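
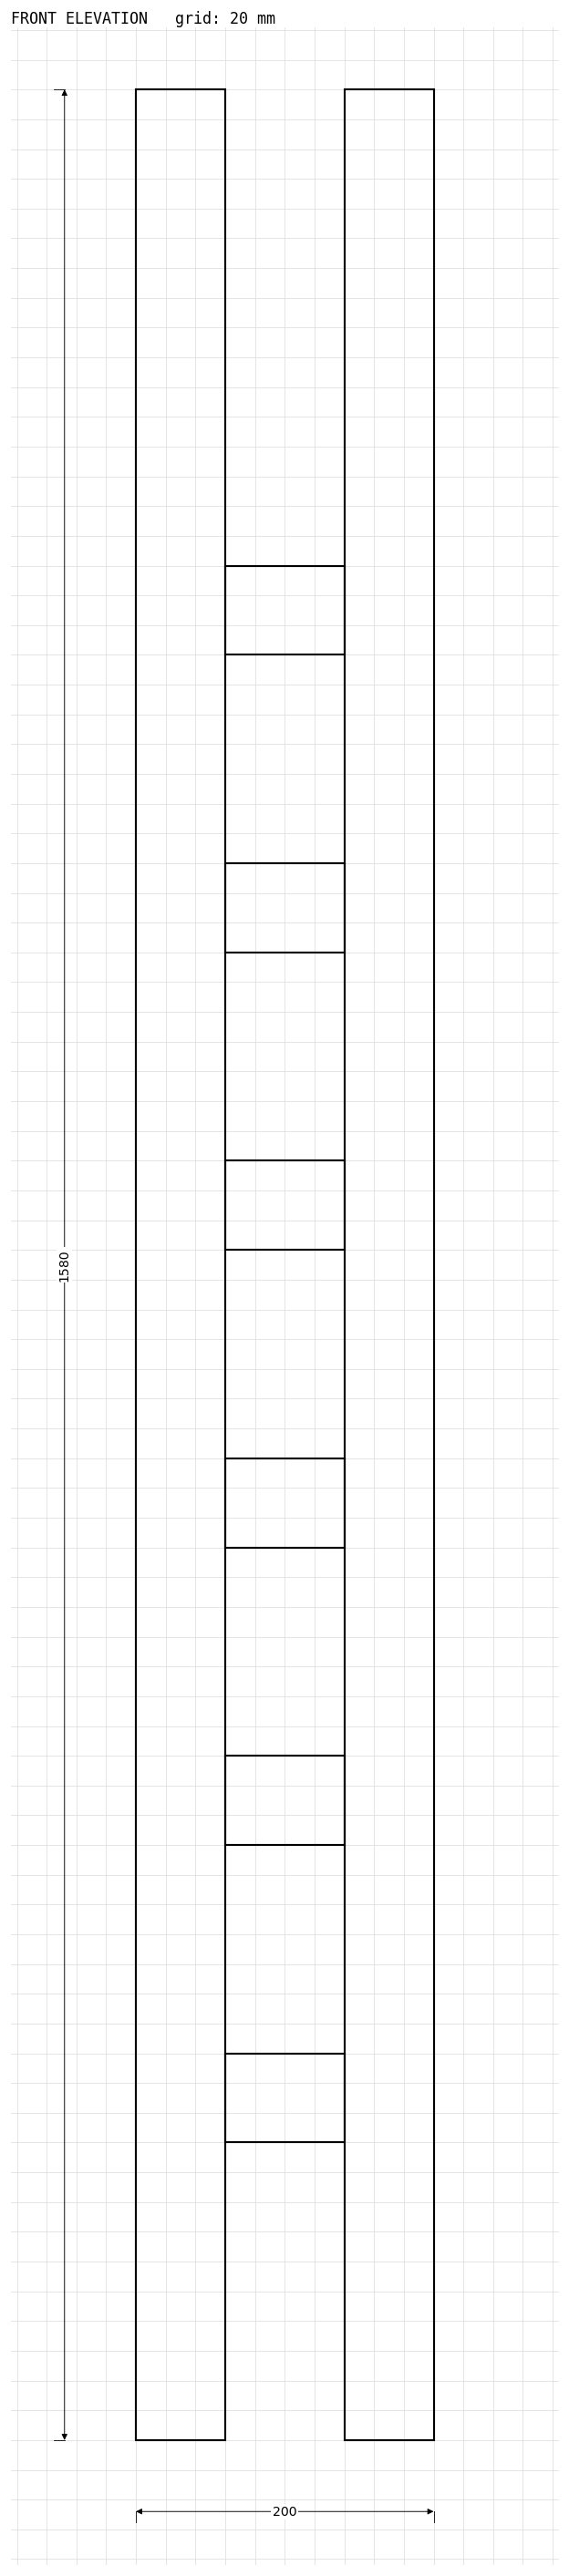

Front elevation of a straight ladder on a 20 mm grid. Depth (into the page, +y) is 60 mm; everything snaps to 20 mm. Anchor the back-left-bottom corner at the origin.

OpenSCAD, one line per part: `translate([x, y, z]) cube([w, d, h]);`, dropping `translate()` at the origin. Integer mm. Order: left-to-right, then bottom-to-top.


cube([60, 60, 1580]);
translate([60, 0, 200]) cube([80, 60, 60]);
translate([60, 0, 400]) cube([80, 60, 60]);
translate([60, 0, 600]) cube([80, 60, 60]);
translate([60, 0, 800]) cube([80, 60, 60]);
translate([60, 0, 1000]) cube([80, 60, 60]);
translate([60, 0, 1200]) cube([80, 60, 60]);
translate([140, 0, 0]) cube([60, 60, 1580]);


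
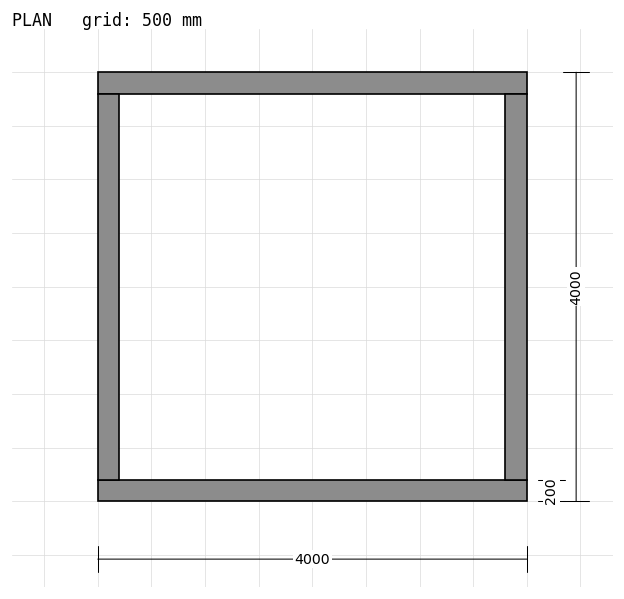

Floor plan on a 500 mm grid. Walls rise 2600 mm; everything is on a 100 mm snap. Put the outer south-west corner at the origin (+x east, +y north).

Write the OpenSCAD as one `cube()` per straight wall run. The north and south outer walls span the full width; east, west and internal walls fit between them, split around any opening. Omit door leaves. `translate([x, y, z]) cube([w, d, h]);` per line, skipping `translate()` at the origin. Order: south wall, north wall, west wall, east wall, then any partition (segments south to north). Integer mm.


cube([4000, 200, 2600]);
translate([0, 3800, 0]) cube([4000, 200, 2600]);
translate([0, 200, 0]) cube([200, 3600, 2600]);
translate([3800, 200, 0]) cube([200, 3600, 2600]);


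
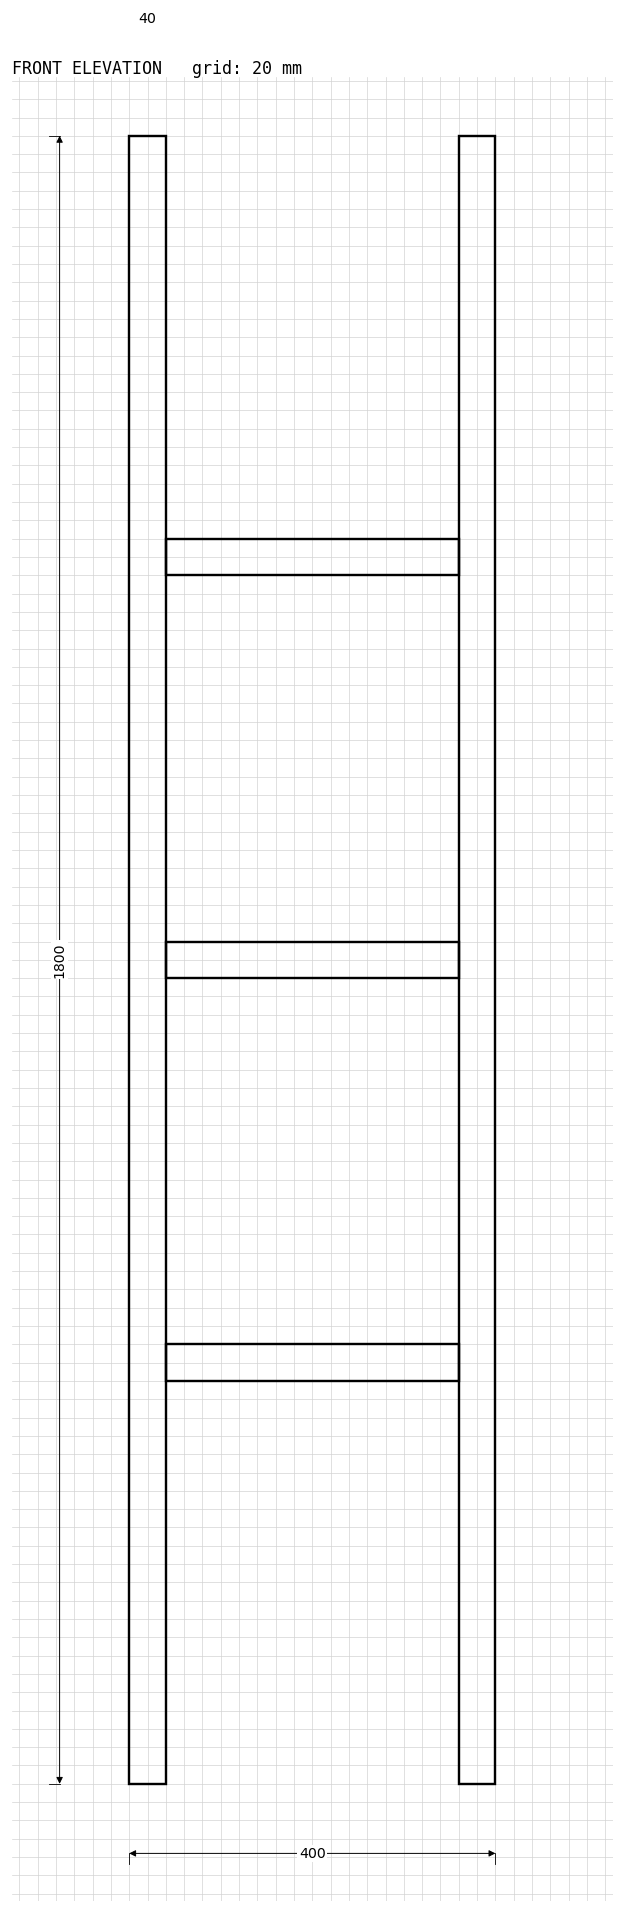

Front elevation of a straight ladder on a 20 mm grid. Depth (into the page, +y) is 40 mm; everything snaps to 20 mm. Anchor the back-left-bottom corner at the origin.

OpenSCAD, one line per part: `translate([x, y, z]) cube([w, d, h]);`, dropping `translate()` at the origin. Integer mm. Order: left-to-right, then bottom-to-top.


cube([40, 40, 1800]);
translate([40, 0, 440]) cube([320, 40, 40]);
translate([40, 0, 880]) cube([320, 40, 40]);
translate([40, 0, 1320]) cube([320, 40, 40]);
translate([360, 0, 0]) cube([40, 40, 1800]);


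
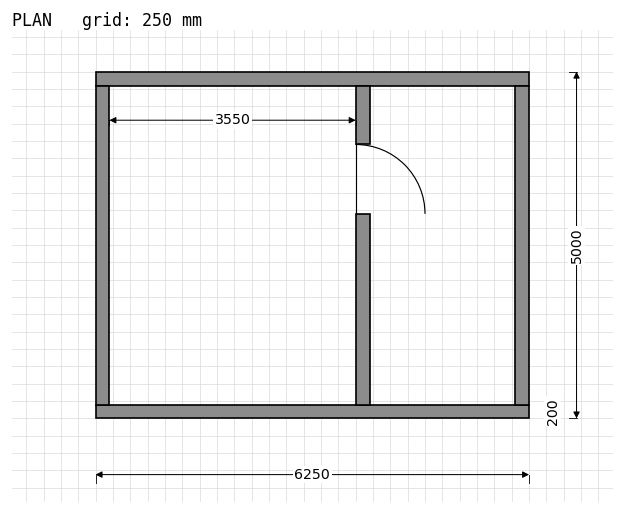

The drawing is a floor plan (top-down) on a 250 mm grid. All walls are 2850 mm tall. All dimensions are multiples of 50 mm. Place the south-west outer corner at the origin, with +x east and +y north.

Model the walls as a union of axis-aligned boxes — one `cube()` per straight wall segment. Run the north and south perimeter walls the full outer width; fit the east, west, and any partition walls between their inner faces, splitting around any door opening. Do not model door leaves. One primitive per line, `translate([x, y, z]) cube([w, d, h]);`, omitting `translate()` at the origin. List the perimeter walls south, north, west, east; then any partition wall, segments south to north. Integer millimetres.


cube([6250, 200, 2850]);
translate([0, 4800, 0]) cube([6250, 200, 2850]);
translate([0, 200, 0]) cube([200, 4600, 2850]);
translate([6050, 200, 0]) cube([200, 4600, 2850]);
translate([3750, 200, 0]) cube([200, 2750, 2850]);
translate([3750, 3950, 0]) cube([200, 850, 2850]);


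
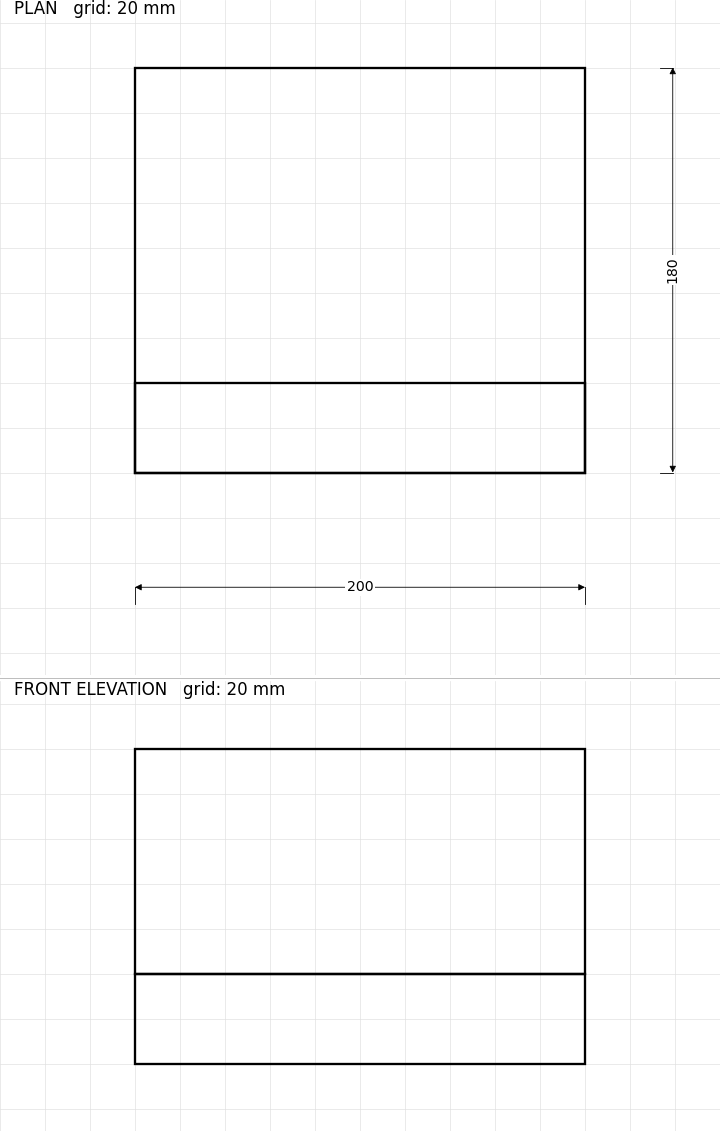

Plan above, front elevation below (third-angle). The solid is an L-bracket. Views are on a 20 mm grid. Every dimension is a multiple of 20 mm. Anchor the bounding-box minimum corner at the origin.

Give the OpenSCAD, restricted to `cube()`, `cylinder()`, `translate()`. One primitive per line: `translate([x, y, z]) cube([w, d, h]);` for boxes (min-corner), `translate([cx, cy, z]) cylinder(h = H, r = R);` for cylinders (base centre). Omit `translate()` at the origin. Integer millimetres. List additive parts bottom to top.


cube([200, 180, 40]);
translate([0, 0, 40]) cube([200, 40, 100]);


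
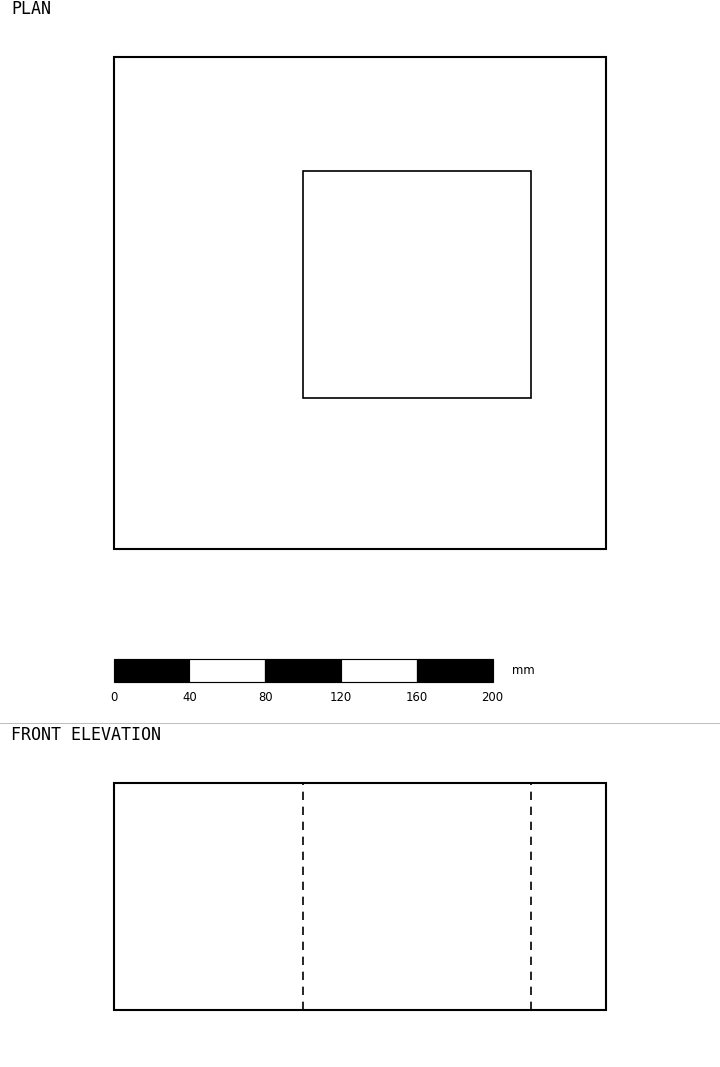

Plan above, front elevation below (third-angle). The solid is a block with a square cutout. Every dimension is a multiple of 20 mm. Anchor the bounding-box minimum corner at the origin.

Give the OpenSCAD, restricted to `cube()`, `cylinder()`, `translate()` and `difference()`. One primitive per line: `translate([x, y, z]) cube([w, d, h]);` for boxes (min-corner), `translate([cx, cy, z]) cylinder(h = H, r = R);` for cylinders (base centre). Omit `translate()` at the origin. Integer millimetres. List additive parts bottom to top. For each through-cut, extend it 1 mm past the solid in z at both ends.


difference() {
  cube([260, 260, 120]);
  translate([100, 80, -1]) cube([120, 120, 122]);
}


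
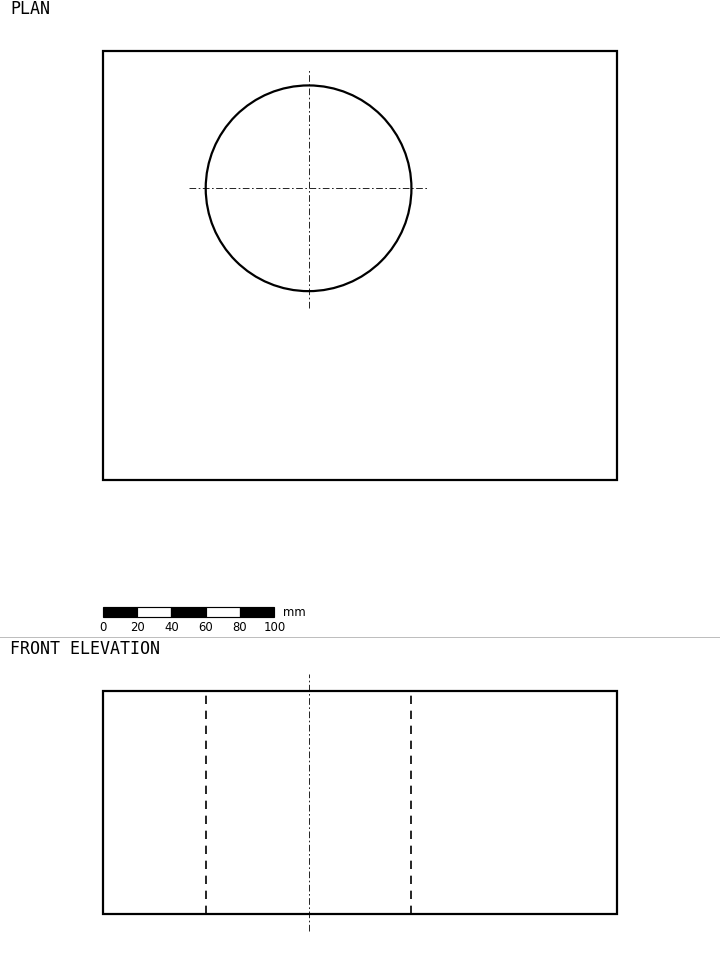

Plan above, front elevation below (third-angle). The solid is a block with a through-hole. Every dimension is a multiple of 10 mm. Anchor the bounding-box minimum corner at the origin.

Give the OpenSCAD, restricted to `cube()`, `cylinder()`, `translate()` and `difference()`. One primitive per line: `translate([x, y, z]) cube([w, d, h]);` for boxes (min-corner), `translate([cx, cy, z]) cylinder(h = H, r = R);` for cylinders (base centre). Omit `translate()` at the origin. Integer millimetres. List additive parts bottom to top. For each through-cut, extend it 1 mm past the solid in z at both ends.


difference() {
  cube([300, 250, 130]);
  translate([120, 170, -1]) cylinder(h = 132, r = 60);
}


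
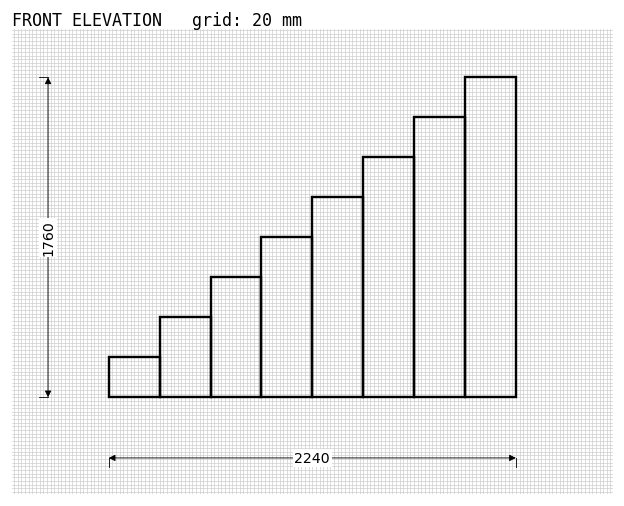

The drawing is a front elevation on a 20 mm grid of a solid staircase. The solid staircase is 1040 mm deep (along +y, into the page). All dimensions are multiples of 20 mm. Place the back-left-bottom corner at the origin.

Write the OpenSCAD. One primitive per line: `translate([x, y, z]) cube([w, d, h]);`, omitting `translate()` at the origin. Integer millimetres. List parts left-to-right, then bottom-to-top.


cube([280, 1040, 220]);
translate([280, 0, 0]) cube([280, 1040, 440]);
translate([560, 0, 0]) cube([280, 1040, 660]);
translate([840, 0, 0]) cube([280, 1040, 880]);
translate([1120, 0, 0]) cube([280, 1040, 1100]);
translate([1400, 0, 0]) cube([280, 1040, 1320]);
translate([1680, 0, 0]) cube([280, 1040, 1540]);
translate([1960, 0, 0]) cube([280, 1040, 1760]);


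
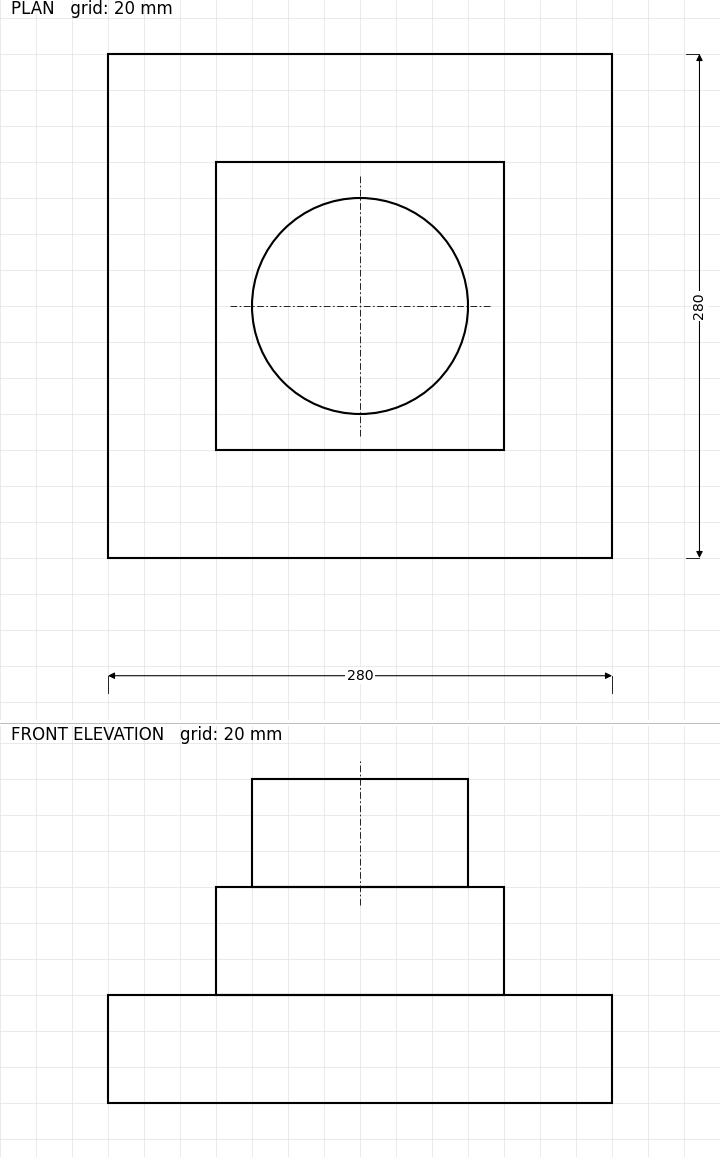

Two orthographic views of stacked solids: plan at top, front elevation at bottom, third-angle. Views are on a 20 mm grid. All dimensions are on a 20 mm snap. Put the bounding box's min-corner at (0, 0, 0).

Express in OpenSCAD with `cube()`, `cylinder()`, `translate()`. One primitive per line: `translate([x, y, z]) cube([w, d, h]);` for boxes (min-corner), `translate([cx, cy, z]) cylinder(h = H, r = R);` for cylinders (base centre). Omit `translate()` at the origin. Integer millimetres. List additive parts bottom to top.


cube([280, 280, 60]);
translate([60, 60, 60]) cube([160, 160, 60]);
translate([140, 140, 120]) cylinder(h = 60, r = 60);


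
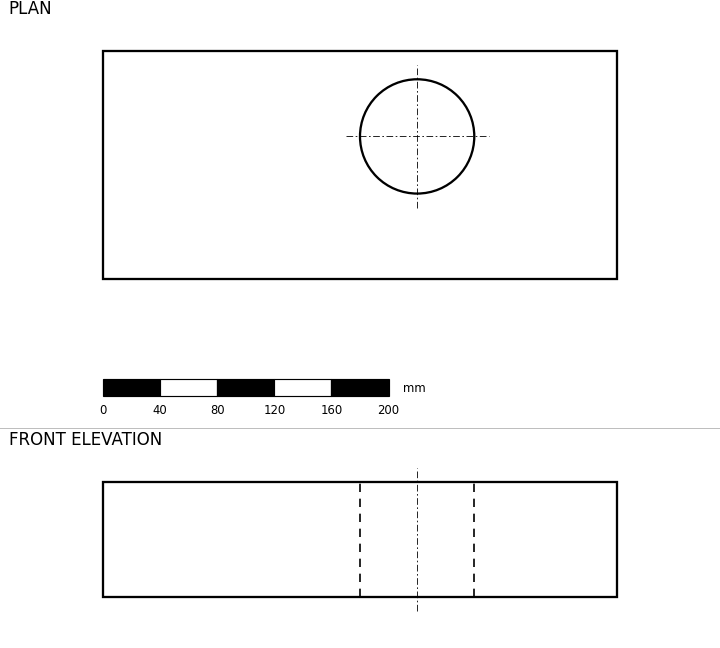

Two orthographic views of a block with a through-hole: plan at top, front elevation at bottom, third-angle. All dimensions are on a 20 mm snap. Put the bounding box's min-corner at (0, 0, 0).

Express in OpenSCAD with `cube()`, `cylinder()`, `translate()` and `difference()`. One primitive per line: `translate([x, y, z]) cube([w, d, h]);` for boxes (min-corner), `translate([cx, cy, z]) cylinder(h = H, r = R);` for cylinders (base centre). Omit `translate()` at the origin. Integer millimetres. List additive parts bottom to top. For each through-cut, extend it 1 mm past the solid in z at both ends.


difference() {
  cube([360, 160, 80]);
  translate([220, 100, -1]) cylinder(h = 82, r = 40);
}


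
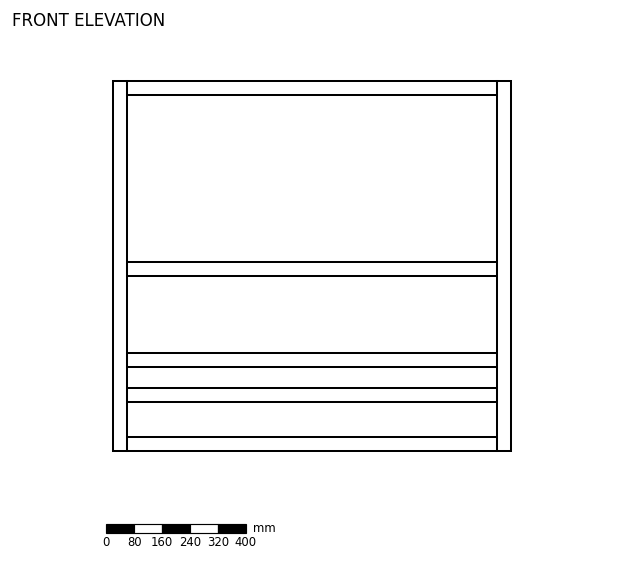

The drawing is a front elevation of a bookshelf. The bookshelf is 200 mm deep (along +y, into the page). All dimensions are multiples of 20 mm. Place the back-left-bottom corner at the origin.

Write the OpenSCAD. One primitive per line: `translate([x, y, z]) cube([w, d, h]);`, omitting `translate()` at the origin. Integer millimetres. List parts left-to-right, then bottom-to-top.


cube([40, 200, 1060]);
translate([40, 0, 0]) cube([1060, 200, 40]);
translate([40, 0, 140]) cube([1060, 200, 40]);
translate([40, 0, 240]) cube([1060, 200, 40]);
translate([40, 0, 500]) cube([1060, 200, 40]);
translate([40, 0, 1020]) cube([1060, 200, 40]);
translate([1100, 0, 0]) cube([40, 200, 1060]);


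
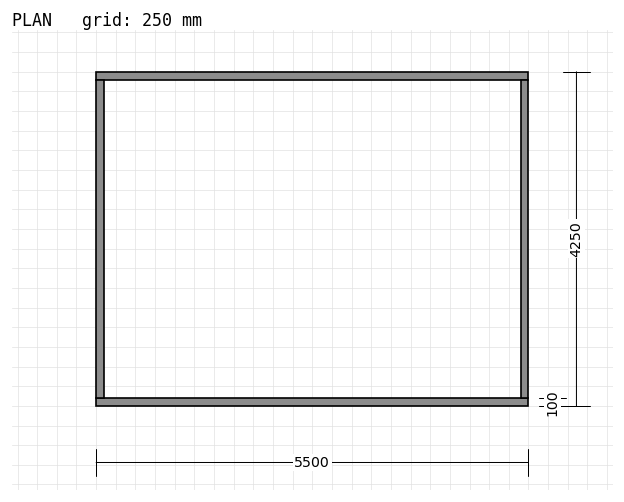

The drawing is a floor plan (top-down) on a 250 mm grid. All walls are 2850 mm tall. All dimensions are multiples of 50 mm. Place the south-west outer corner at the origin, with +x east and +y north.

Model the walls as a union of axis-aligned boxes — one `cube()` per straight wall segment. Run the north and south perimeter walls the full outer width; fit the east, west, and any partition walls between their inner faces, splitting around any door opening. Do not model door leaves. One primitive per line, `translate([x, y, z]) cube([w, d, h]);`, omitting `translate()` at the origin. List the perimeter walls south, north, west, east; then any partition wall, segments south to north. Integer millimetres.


cube([5500, 100, 2850]);
translate([0, 4150, 0]) cube([5500, 100, 2850]);
translate([0, 100, 0]) cube([100, 4050, 2850]);
translate([5400, 100, 0]) cube([100, 4050, 2850]);


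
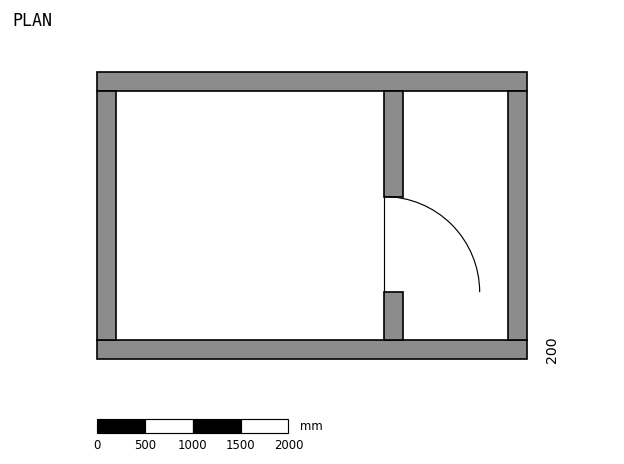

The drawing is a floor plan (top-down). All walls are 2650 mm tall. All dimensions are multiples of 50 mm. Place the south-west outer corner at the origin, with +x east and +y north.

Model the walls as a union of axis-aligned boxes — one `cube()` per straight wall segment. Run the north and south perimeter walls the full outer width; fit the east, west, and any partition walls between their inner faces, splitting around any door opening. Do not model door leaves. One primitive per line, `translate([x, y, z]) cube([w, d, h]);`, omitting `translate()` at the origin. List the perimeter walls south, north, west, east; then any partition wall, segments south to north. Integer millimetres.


cube([4500, 200, 2650]);
translate([0, 2800, 0]) cube([4500, 200, 2650]);
translate([0, 200, 0]) cube([200, 2600, 2650]);
translate([4300, 200, 0]) cube([200, 2600, 2650]);
translate([3000, 200, 0]) cube([200, 500, 2650]);
translate([3000, 1700, 0]) cube([200, 1100, 2650]);


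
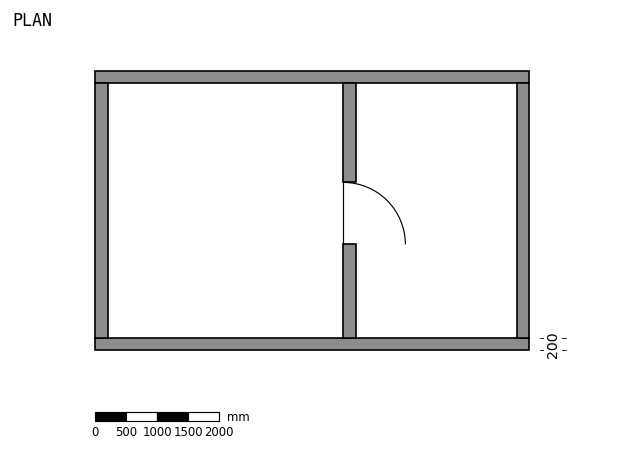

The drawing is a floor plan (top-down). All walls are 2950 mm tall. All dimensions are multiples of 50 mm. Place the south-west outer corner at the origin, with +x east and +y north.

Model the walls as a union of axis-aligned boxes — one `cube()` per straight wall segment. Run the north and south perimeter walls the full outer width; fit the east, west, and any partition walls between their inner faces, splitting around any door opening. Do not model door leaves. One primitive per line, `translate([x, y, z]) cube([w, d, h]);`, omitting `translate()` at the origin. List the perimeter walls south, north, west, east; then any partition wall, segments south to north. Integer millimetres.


cube([7000, 200, 2950]);
translate([0, 4300, 0]) cube([7000, 200, 2950]);
translate([0, 200, 0]) cube([200, 4100, 2950]);
translate([6800, 200, 0]) cube([200, 4100, 2950]);
translate([4000, 200, 0]) cube([200, 1500, 2950]);
translate([4000, 2700, 0]) cube([200, 1600, 2950]);


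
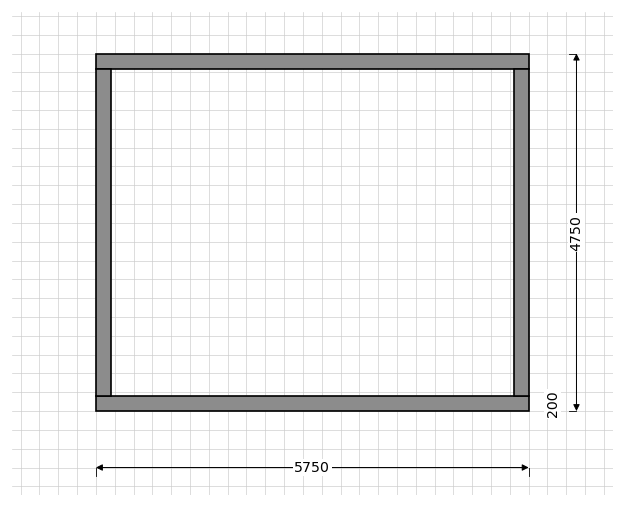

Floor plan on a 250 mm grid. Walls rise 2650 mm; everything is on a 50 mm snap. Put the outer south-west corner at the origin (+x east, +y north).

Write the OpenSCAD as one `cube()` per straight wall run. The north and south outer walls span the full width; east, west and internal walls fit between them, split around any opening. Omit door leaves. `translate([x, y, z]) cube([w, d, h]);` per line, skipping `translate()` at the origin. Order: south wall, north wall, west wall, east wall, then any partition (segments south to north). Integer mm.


cube([5750, 200, 2650]);
translate([0, 4550, 0]) cube([5750, 200, 2650]);
translate([0, 200, 0]) cube([200, 4350, 2650]);
translate([5550, 200, 0]) cube([200, 4350, 2650]);


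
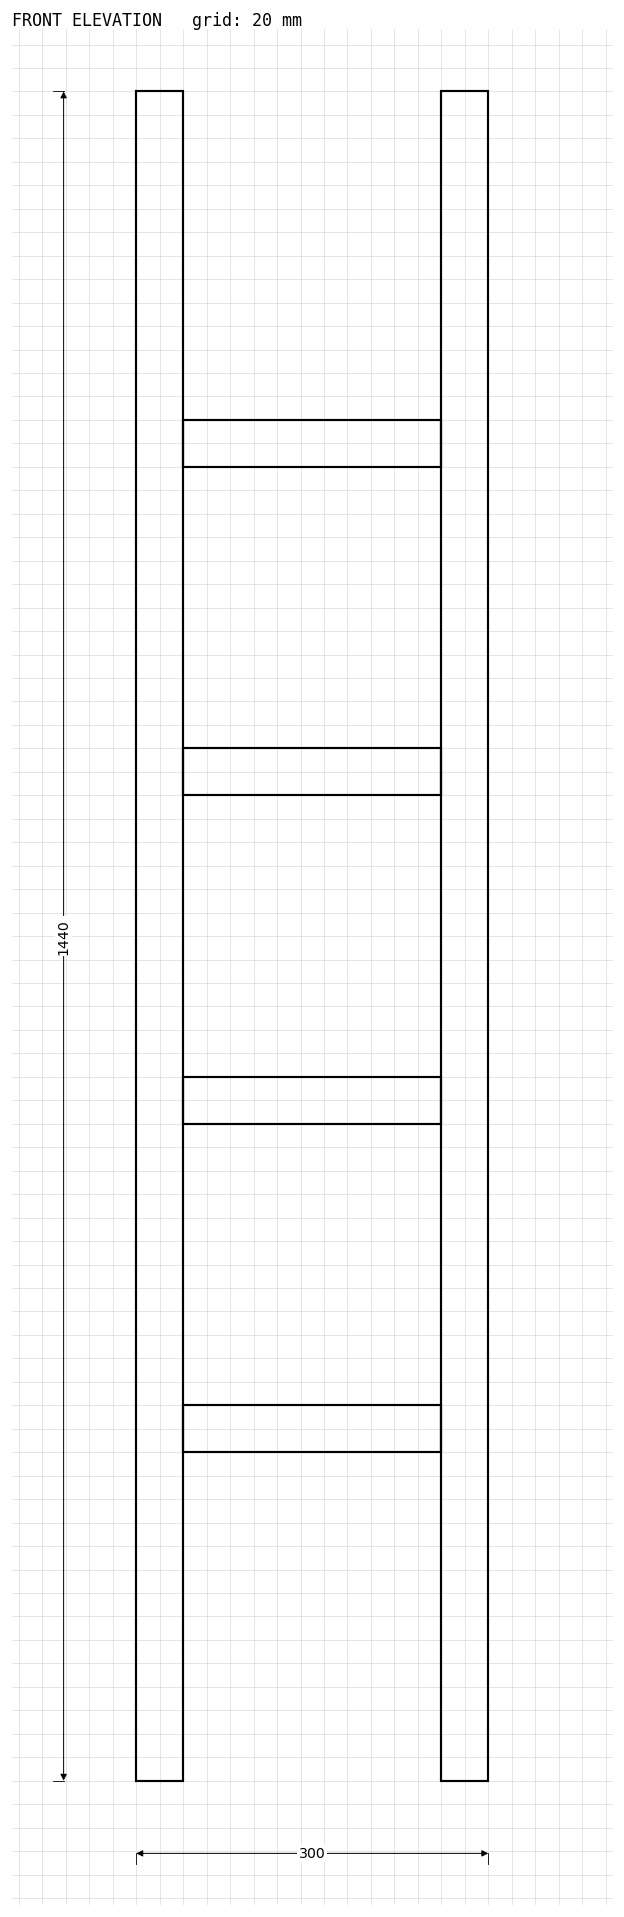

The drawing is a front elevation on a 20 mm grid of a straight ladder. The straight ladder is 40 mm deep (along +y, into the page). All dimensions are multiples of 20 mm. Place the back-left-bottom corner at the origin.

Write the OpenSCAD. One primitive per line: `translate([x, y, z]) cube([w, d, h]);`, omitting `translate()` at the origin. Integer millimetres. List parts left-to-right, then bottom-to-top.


cube([40, 40, 1440]);
translate([40, 0, 280]) cube([220, 40, 40]);
translate([40, 0, 560]) cube([220, 40, 40]);
translate([40, 0, 840]) cube([220, 40, 40]);
translate([40, 0, 1120]) cube([220, 40, 40]);
translate([260, 0, 0]) cube([40, 40, 1440]);


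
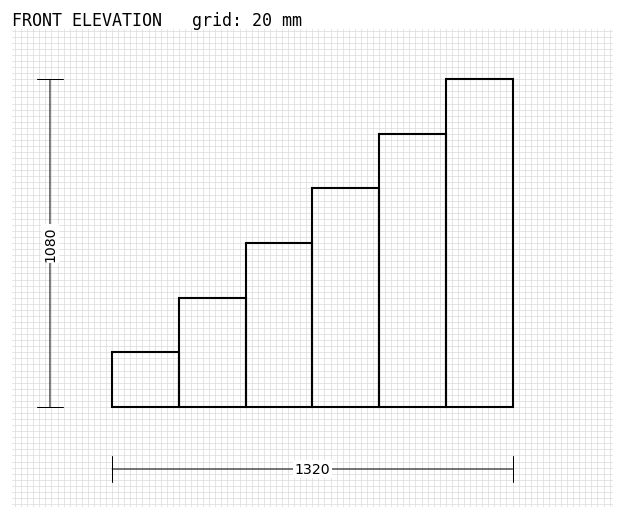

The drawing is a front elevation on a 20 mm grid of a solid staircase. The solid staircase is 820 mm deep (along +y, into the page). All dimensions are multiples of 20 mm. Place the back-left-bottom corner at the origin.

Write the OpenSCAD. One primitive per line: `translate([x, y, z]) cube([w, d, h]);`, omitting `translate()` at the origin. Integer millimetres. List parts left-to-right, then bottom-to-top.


cube([220, 820, 180]);
translate([220, 0, 0]) cube([220, 820, 360]);
translate([440, 0, 0]) cube([220, 820, 540]);
translate([660, 0, 0]) cube([220, 820, 720]);
translate([880, 0, 0]) cube([220, 820, 900]);
translate([1100, 0, 0]) cube([220, 820, 1080]);


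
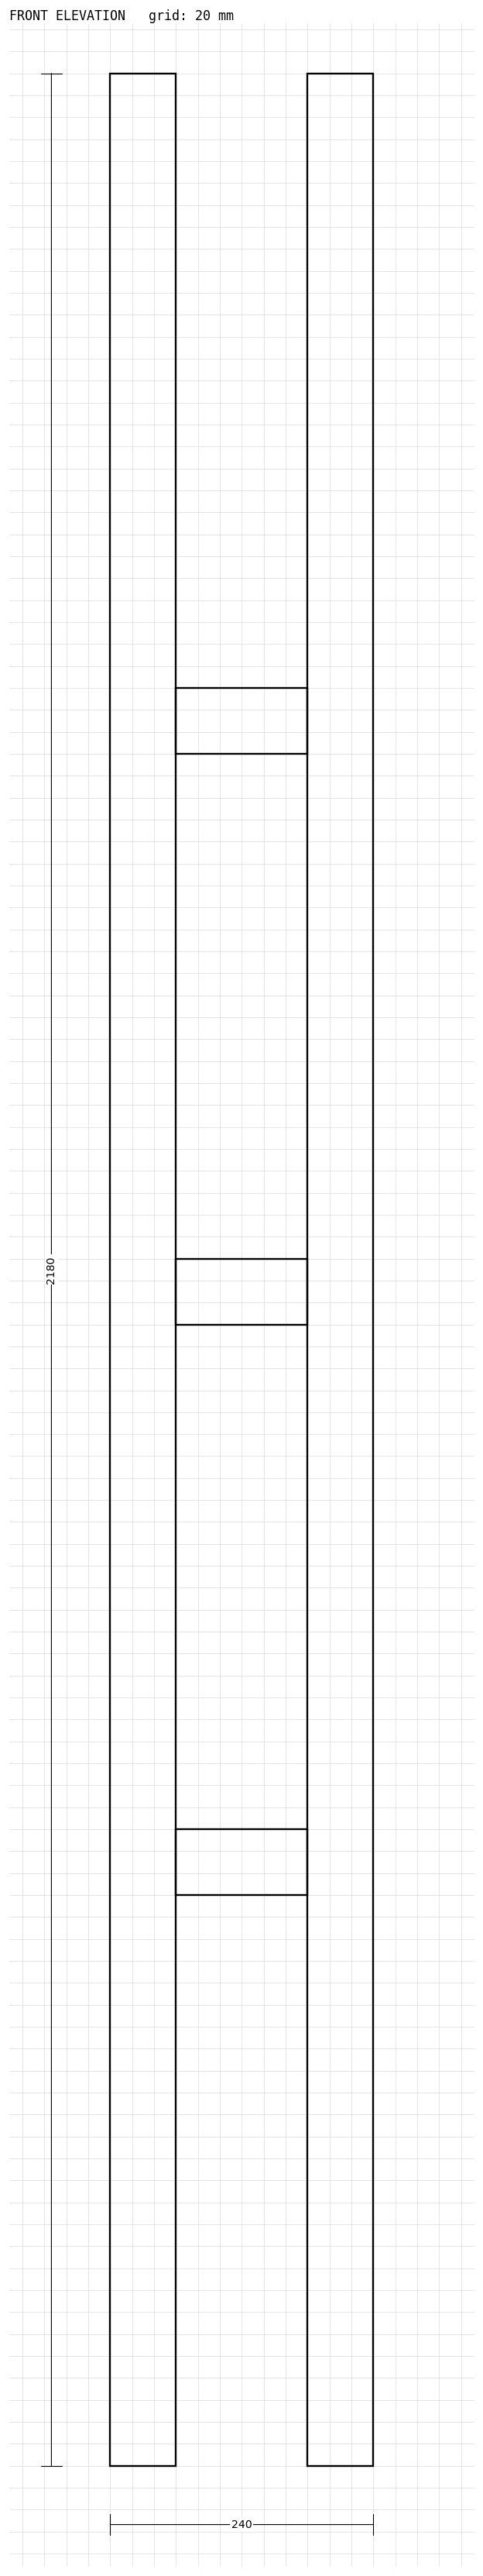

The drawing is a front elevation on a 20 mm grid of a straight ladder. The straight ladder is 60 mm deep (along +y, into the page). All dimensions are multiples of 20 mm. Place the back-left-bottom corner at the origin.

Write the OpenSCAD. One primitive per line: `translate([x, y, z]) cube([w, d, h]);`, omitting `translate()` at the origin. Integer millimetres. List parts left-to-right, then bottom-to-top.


cube([60, 60, 2180]);
translate([60, 0, 520]) cube([120, 60, 60]);
translate([60, 0, 1040]) cube([120, 60, 60]);
translate([60, 0, 1560]) cube([120, 60, 60]);
translate([180, 0, 0]) cube([60, 60, 2180]);


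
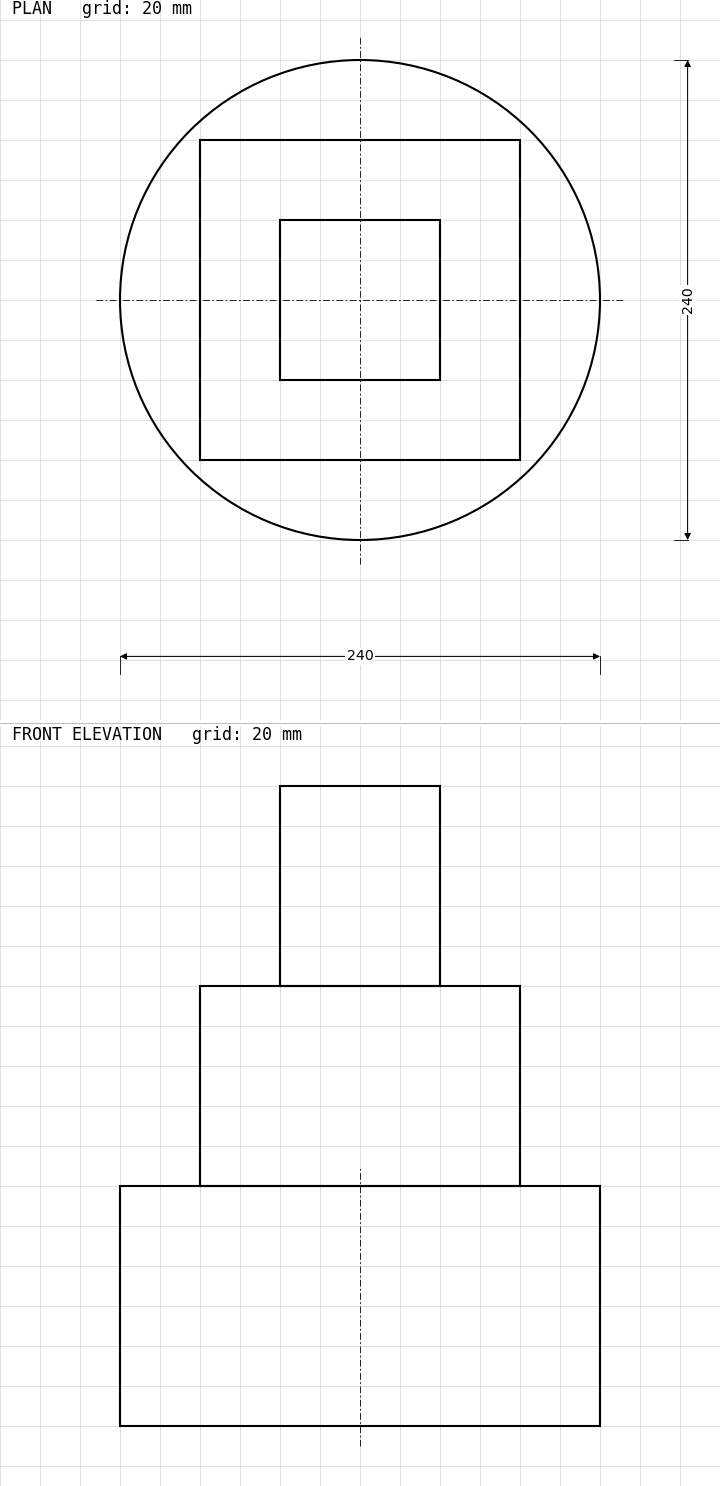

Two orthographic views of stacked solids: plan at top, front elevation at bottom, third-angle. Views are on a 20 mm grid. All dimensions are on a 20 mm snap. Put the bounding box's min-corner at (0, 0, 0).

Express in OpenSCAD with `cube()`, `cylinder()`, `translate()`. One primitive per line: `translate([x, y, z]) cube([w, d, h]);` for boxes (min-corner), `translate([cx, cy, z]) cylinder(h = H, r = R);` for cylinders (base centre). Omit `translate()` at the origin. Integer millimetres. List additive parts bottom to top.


translate([120, 120, 0]) cylinder(h = 120, r = 120);
translate([40, 40, 120]) cube([160, 160, 100]);
translate([80, 80, 220]) cube([80, 80, 100]);


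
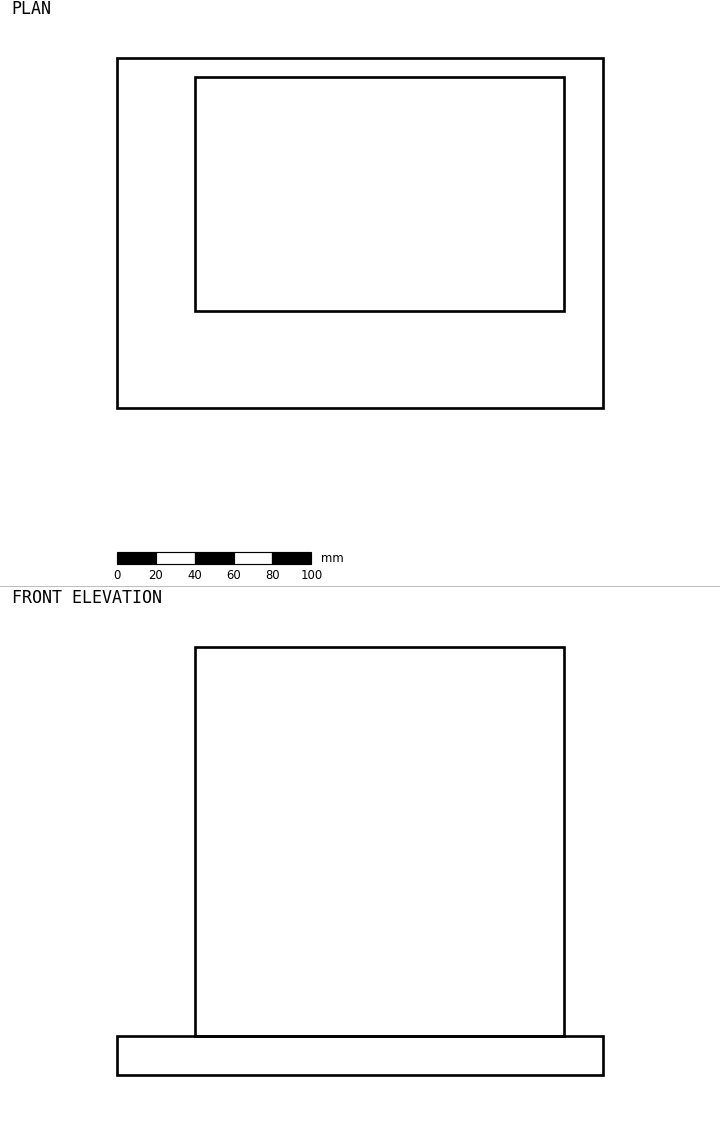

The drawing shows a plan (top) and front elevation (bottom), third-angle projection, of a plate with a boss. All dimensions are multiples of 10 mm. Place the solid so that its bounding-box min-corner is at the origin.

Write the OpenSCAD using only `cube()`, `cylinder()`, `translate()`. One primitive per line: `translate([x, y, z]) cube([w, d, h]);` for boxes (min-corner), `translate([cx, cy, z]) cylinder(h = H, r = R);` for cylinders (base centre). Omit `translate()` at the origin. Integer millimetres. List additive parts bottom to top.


cube([250, 180, 20]);
translate([40, 50, 20]) cube([190, 120, 200]);


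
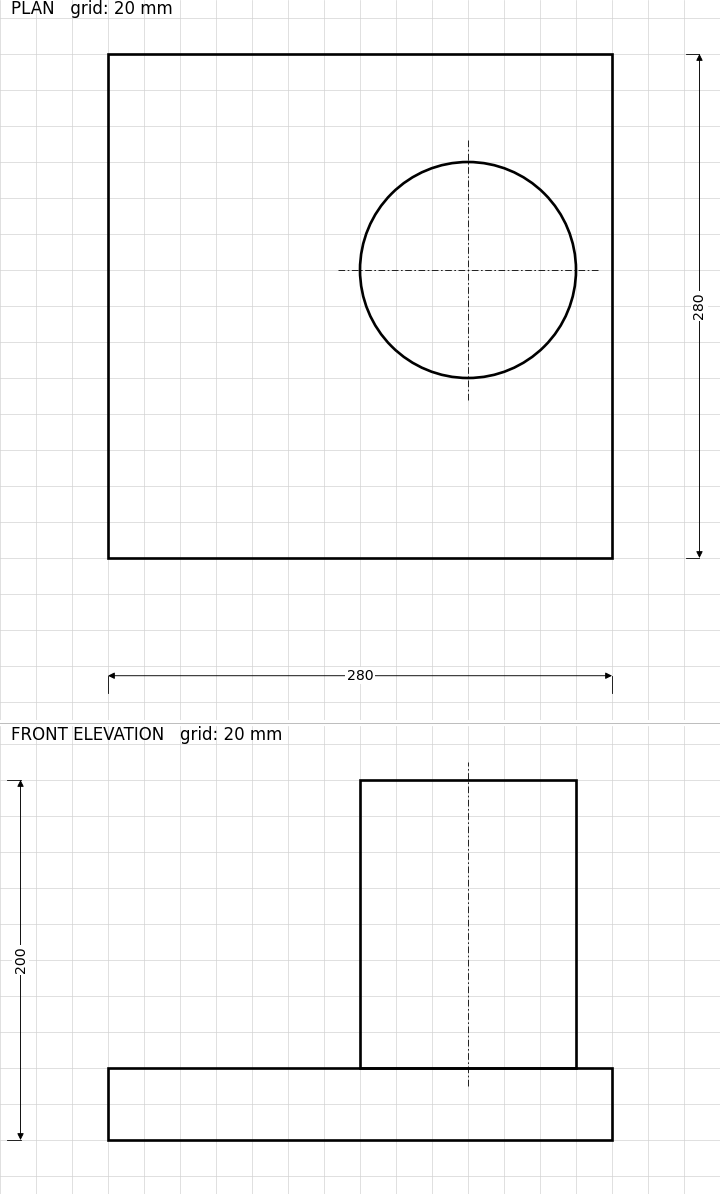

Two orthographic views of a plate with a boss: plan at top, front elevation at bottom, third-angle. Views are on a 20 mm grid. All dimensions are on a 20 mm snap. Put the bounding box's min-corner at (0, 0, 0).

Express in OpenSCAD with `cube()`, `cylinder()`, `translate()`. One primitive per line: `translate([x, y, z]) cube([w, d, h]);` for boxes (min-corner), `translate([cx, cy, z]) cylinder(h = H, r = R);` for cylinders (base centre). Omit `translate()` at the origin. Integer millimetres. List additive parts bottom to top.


cube([280, 280, 40]);
translate([200, 160, 40]) cylinder(h = 160, r = 60);


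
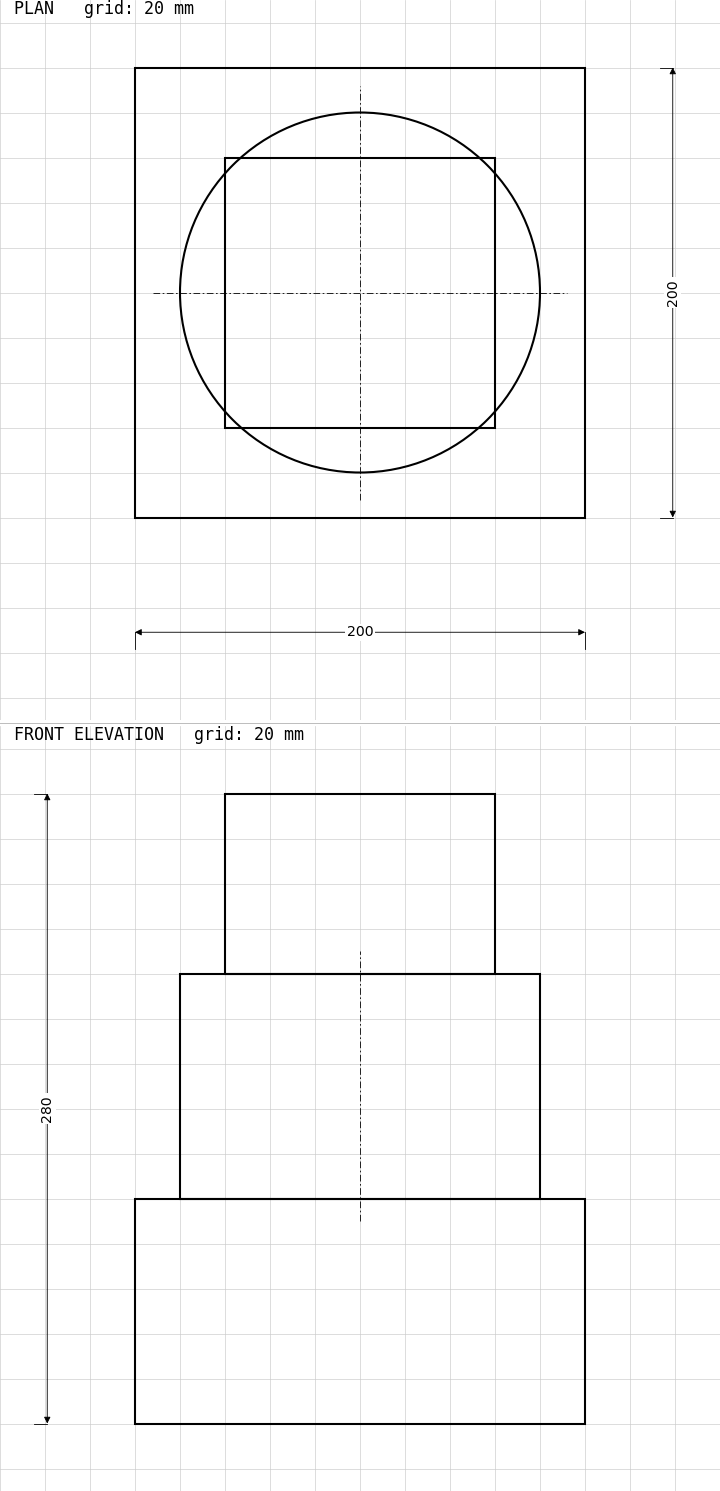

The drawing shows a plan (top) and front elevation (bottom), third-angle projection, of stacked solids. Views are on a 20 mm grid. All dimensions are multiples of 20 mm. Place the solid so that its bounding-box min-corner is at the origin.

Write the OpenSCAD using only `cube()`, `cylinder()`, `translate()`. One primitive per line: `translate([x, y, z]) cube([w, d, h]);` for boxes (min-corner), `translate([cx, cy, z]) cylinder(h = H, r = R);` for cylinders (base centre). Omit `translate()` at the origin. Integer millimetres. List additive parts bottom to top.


cube([200, 200, 100]);
translate([100, 100, 100]) cylinder(h = 100, r = 80);
translate([40, 40, 200]) cube([120, 120, 80]);


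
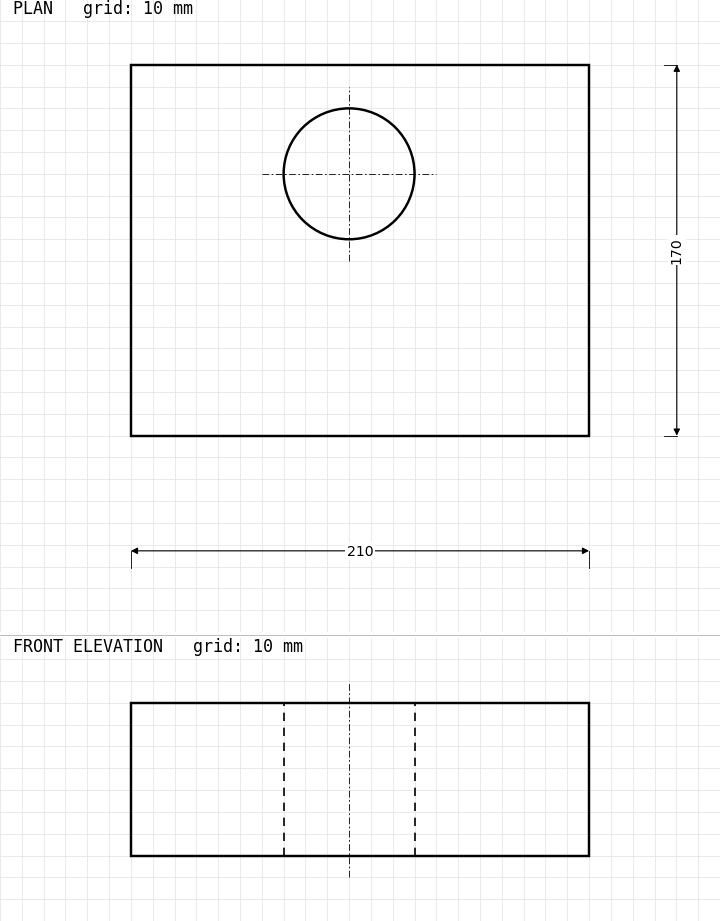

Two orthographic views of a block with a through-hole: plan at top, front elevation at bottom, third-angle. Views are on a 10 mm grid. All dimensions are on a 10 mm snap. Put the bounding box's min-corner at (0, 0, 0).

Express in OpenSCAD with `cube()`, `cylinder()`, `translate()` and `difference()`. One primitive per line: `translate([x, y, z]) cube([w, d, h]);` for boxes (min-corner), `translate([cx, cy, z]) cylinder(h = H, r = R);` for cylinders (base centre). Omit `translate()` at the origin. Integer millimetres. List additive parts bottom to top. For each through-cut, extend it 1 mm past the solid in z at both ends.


difference() {
  cube([210, 170, 70]);
  translate([100, 120, -1]) cylinder(h = 72, r = 30);
}


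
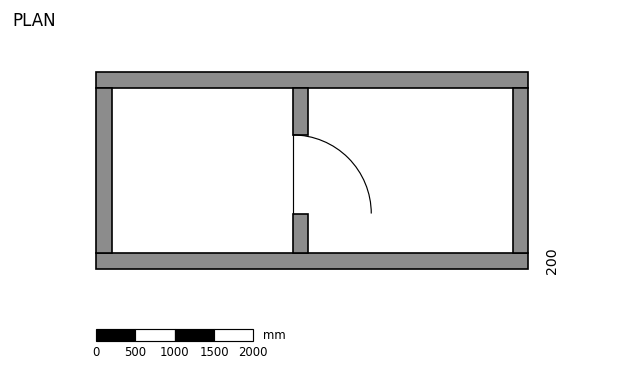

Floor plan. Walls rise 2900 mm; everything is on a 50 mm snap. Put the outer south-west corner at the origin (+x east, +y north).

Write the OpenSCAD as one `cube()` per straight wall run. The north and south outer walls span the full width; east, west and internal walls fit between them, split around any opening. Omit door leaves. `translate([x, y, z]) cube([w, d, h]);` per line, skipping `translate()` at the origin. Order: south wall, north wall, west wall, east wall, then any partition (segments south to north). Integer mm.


cube([5500, 200, 2900]);
translate([0, 2300, 0]) cube([5500, 200, 2900]);
translate([0, 200, 0]) cube([200, 2100, 2900]);
translate([5300, 200, 0]) cube([200, 2100, 2900]);
translate([2500, 200, 0]) cube([200, 500, 2900]);
translate([2500, 1700, 0]) cube([200, 600, 2900]);


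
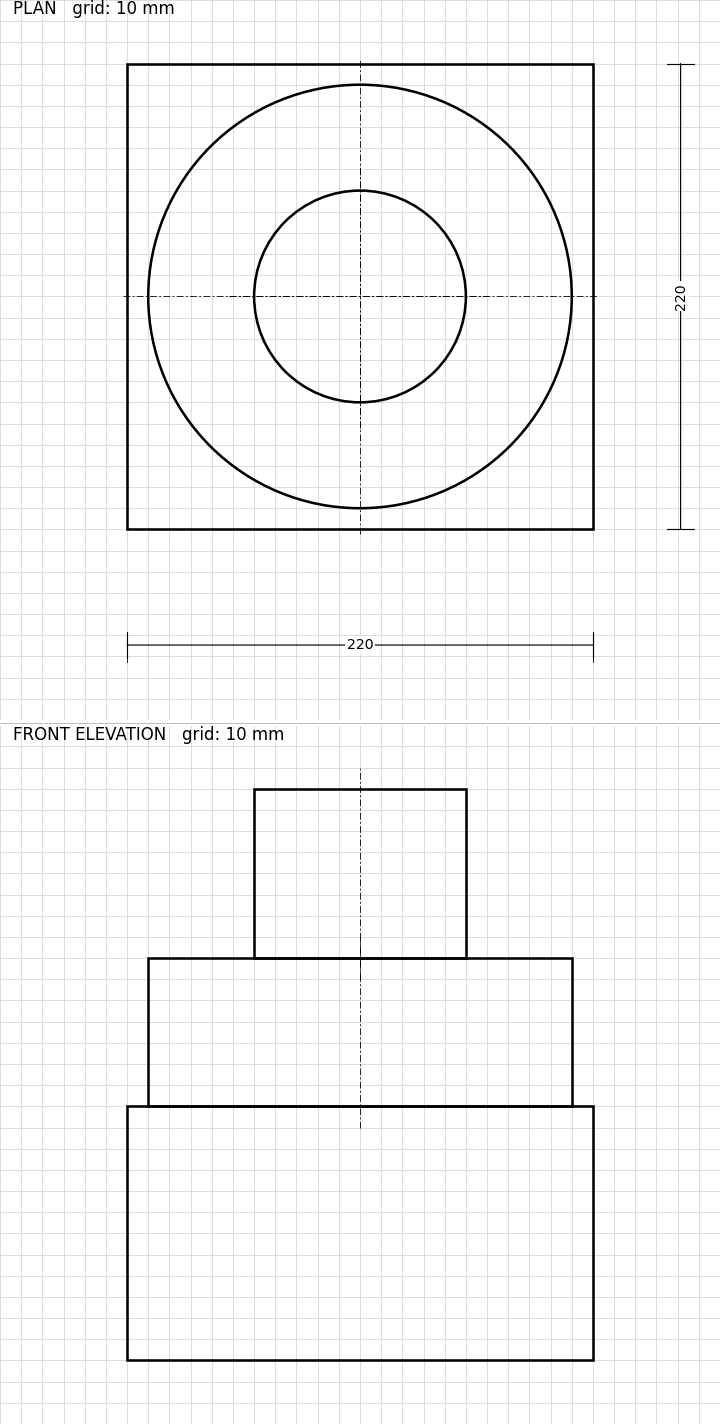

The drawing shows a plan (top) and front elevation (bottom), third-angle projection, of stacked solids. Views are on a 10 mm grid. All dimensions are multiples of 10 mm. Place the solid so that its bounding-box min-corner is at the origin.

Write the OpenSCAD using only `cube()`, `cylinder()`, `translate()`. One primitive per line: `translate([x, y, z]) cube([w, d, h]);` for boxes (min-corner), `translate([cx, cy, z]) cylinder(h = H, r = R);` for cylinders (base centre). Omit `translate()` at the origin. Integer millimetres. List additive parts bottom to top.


cube([220, 220, 120]);
translate([110, 110, 120]) cylinder(h = 70, r = 100);
translate([110, 110, 190]) cylinder(h = 80, r = 50);


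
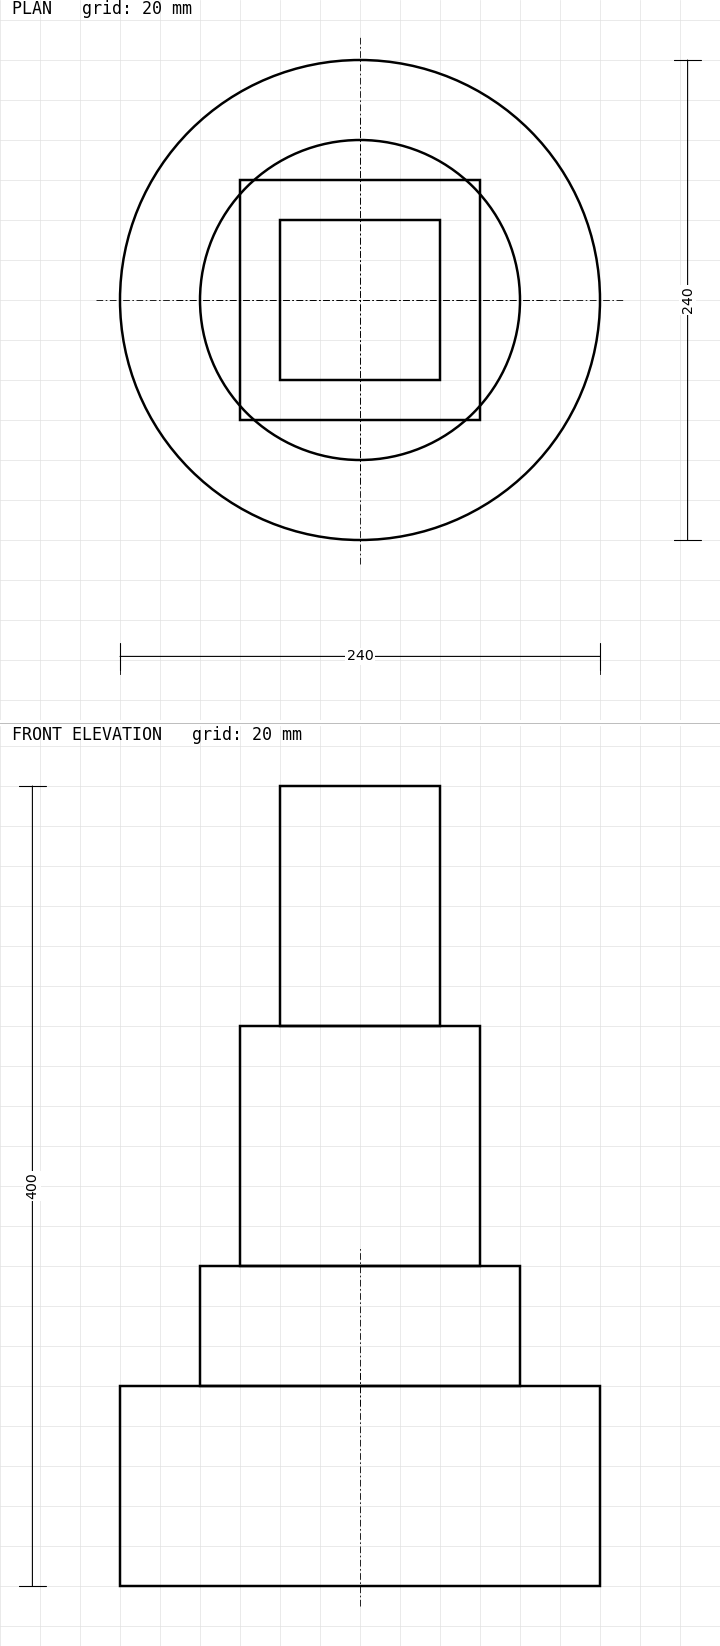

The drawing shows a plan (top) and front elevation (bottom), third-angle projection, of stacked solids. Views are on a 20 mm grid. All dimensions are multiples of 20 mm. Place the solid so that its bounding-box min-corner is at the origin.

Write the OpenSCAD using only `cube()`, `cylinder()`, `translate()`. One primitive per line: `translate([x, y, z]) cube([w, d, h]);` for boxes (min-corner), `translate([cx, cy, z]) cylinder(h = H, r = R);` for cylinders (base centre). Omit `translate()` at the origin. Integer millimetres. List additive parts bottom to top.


translate([120, 120, 0]) cylinder(h = 100, r = 120);
translate([120, 120, 100]) cylinder(h = 60, r = 80);
translate([60, 60, 160]) cube([120, 120, 120]);
translate([80, 80, 280]) cube([80, 80, 120]);


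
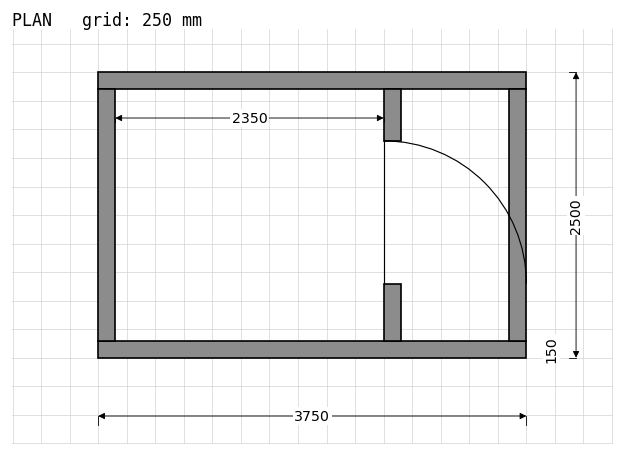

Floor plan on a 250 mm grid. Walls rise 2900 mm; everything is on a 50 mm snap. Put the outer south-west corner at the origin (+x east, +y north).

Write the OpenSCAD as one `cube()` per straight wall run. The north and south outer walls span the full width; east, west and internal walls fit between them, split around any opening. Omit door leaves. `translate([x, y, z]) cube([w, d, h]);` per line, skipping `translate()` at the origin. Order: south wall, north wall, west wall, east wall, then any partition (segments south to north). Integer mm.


cube([3750, 150, 2900]);
translate([0, 2350, 0]) cube([3750, 150, 2900]);
translate([0, 150, 0]) cube([150, 2200, 2900]);
translate([3600, 150, 0]) cube([150, 2200, 2900]);
translate([2500, 150, 0]) cube([150, 500, 2900]);
translate([2500, 1900, 0]) cube([150, 450, 2900]);


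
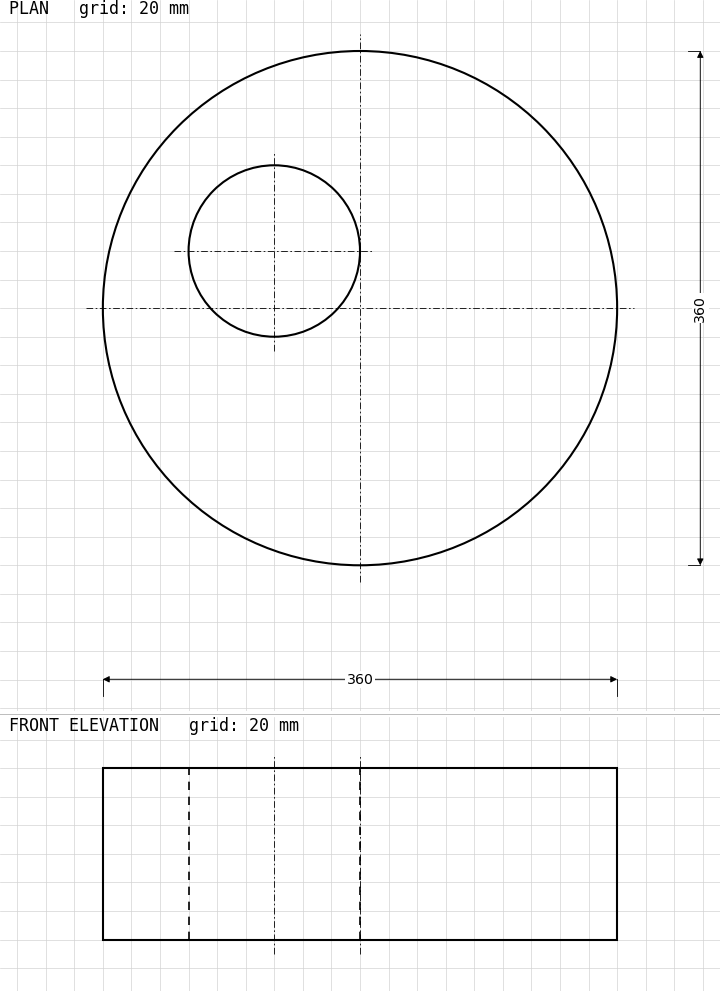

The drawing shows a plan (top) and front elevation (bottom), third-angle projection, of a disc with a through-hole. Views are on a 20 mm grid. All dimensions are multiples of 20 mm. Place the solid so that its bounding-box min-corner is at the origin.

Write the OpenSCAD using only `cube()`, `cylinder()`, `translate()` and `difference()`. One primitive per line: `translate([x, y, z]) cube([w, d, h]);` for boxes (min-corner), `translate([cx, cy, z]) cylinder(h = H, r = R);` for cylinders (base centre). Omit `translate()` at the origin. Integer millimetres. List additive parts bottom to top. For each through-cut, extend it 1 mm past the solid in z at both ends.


difference() {
  translate([180, 180, 0]) cylinder(h = 120, r = 180);
  translate([120, 220, -1]) cylinder(h = 122, r = 60);
}


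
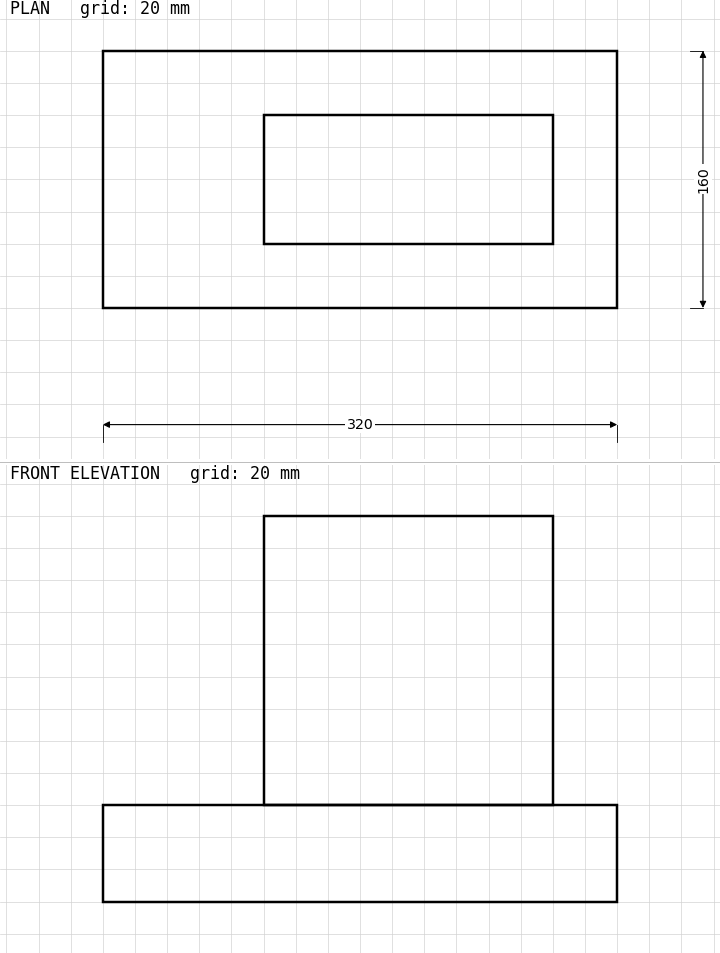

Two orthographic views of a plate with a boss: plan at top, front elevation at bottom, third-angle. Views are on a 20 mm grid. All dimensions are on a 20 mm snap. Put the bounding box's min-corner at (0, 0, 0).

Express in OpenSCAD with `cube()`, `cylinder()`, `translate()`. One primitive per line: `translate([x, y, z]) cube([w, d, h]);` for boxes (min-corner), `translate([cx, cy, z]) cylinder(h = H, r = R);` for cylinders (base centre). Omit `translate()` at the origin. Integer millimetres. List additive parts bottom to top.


cube([320, 160, 60]);
translate([100, 40, 60]) cube([180, 80, 180]);


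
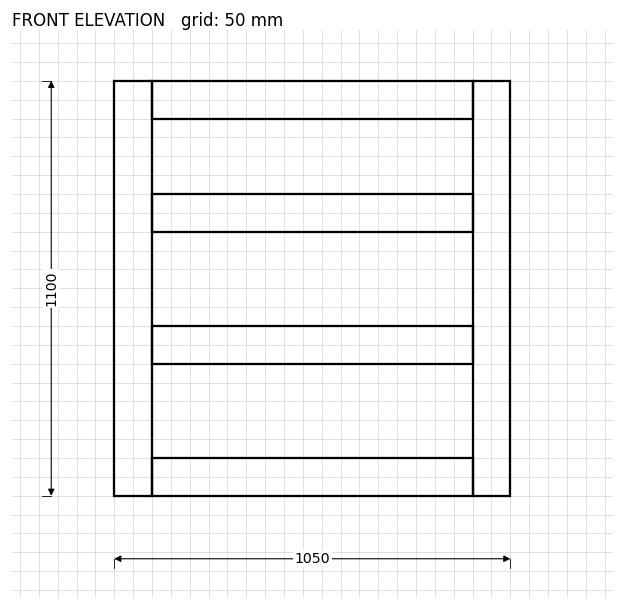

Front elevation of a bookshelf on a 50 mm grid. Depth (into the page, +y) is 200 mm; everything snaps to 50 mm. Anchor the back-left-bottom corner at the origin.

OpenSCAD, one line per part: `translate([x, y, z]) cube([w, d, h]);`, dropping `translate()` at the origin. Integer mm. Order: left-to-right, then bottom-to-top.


cube([100, 200, 1100]);
translate([100, 0, 0]) cube([850, 200, 100]);
translate([100, 0, 350]) cube([850, 200, 100]);
translate([100, 0, 700]) cube([850, 200, 100]);
translate([100, 0, 1000]) cube([850, 200, 100]);
translate([950, 0, 0]) cube([100, 200, 1100]);


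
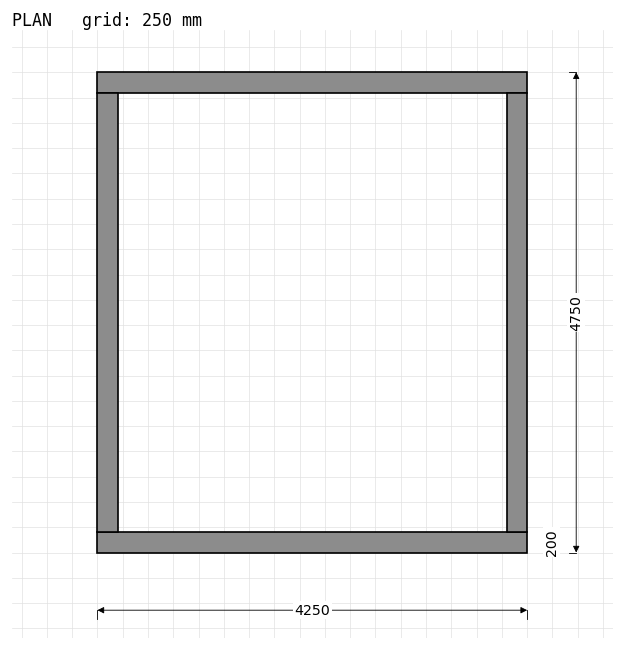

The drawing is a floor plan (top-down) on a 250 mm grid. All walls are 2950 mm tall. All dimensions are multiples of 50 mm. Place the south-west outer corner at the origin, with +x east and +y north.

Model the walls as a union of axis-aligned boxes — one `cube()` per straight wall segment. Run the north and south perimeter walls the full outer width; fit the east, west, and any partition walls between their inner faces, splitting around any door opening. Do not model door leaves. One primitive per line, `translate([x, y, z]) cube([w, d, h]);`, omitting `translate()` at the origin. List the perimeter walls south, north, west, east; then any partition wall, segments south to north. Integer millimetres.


cube([4250, 200, 2950]);
translate([0, 4550, 0]) cube([4250, 200, 2950]);
translate([0, 200, 0]) cube([200, 4350, 2950]);
translate([4050, 200, 0]) cube([200, 4350, 2950]);


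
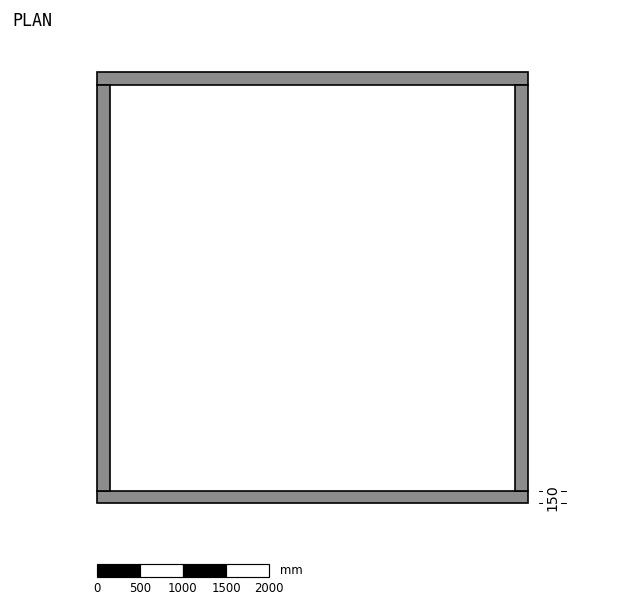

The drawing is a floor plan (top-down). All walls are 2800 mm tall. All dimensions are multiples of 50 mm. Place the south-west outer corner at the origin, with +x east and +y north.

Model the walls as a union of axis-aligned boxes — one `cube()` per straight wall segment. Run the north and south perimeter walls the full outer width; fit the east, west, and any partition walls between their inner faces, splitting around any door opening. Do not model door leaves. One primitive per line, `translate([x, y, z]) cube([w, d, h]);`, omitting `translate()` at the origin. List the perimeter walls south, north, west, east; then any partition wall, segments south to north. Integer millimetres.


cube([5000, 150, 2800]);
translate([0, 4850, 0]) cube([5000, 150, 2800]);
translate([0, 150, 0]) cube([150, 4700, 2800]);
translate([4850, 150, 0]) cube([150, 4700, 2800]);


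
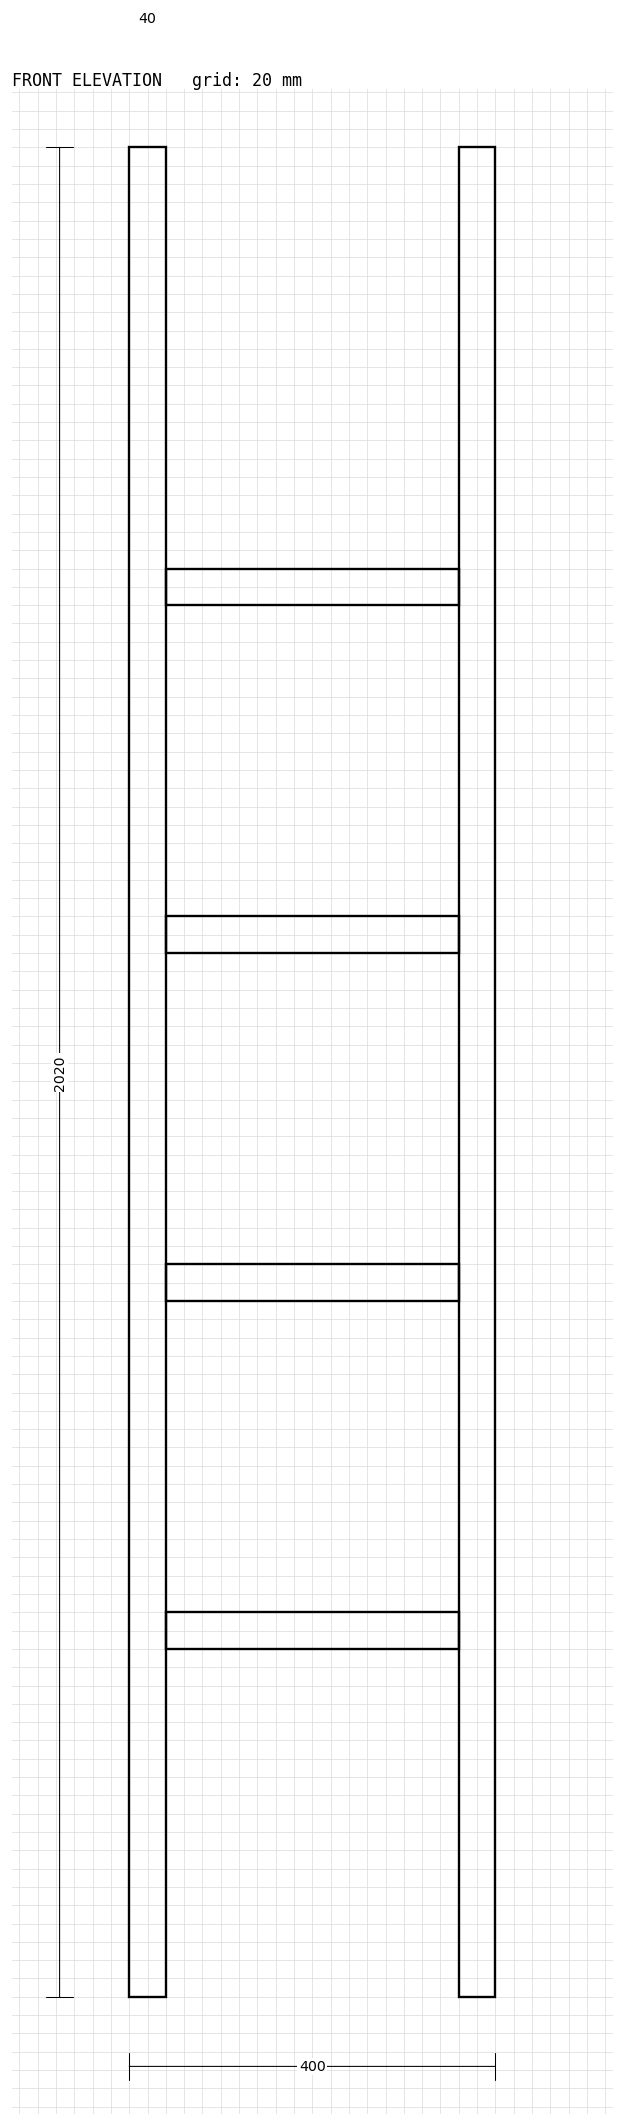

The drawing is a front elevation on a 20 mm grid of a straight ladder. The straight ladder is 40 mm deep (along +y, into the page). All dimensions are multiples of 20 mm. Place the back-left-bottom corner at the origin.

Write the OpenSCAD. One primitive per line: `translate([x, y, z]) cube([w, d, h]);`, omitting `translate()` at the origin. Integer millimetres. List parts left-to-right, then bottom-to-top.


cube([40, 40, 2020]);
translate([40, 0, 380]) cube([320, 40, 40]);
translate([40, 0, 760]) cube([320, 40, 40]);
translate([40, 0, 1140]) cube([320, 40, 40]);
translate([40, 0, 1520]) cube([320, 40, 40]);
translate([360, 0, 0]) cube([40, 40, 2020]);
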